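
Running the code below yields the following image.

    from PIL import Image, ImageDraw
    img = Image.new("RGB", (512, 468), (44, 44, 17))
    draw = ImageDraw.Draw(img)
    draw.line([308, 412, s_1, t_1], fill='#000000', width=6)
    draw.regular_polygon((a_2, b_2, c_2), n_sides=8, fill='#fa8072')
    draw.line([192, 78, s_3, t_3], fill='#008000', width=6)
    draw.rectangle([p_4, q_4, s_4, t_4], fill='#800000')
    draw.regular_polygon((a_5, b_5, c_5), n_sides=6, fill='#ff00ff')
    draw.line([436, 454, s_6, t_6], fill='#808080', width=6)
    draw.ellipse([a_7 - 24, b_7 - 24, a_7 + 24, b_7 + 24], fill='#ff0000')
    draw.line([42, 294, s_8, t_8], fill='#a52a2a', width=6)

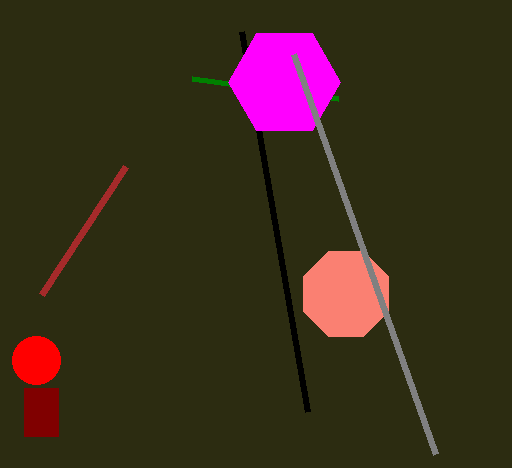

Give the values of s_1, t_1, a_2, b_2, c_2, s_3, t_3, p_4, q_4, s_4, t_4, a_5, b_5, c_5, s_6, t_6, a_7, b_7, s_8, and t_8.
s_1 = 242, t_1 = 32, a_2 = 346, b_2 = 294, c_2 = 46, s_3 = 338, t_3 = 98, p_4 = 24, q_4 = 388, s_4 = 58, t_4 = 436, a_5 = 284, b_5 = 82, c_5 = 56, s_6 = 294, t_6 = 54, a_7 = 36, b_7 = 360, s_8 = 126, t_8 = 166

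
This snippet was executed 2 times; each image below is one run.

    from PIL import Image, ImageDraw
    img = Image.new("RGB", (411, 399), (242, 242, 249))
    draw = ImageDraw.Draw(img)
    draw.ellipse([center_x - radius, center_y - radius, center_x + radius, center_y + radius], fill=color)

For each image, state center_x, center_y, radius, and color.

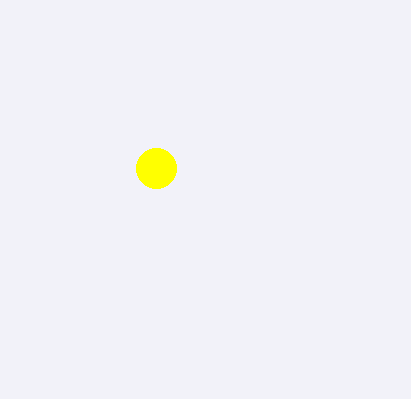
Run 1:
center_x = 156
center_y = 168
radius = 20
color = 'yellow'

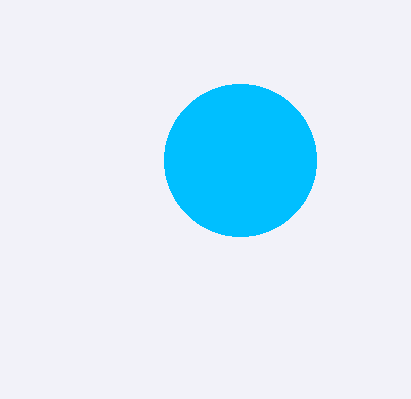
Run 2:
center_x = 240; center_y = 160; radius = 76; color = 'deepskyblue'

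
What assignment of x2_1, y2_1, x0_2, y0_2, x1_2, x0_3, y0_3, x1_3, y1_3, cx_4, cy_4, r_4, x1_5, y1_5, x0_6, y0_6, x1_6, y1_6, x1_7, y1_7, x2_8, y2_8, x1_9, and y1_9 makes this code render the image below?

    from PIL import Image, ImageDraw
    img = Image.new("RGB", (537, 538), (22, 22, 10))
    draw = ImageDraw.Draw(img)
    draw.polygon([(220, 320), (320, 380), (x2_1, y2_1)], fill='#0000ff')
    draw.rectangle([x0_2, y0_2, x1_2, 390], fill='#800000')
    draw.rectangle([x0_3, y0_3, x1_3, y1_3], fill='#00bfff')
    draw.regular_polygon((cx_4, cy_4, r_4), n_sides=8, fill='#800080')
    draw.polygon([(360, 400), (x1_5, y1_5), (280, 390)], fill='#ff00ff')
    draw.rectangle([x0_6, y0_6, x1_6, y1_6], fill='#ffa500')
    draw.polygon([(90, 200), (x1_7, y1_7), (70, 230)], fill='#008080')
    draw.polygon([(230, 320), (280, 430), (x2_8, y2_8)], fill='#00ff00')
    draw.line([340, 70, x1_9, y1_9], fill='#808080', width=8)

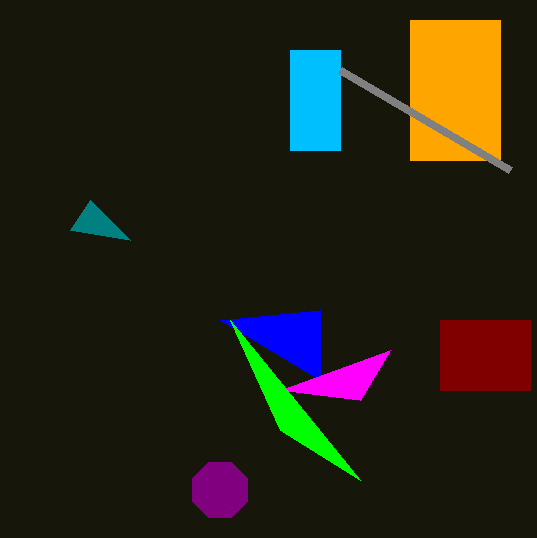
x2_1 = 320
y2_1 = 310
x0_2 = 440
y0_2 = 320
x1_2 = 530
x0_3 = 290
y0_3 = 50
x1_3 = 340
y1_3 = 150
cx_4 = 220
cy_4 = 490
r_4 = 30
x1_5 = 390
y1_5 = 350
x0_6 = 410
y0_6 = 20
x1_6 = 500
y1_6 = 160
x1_7 = 130
y1_7 = 240
x2_8 = 360
y2_8 = 480
x1_9 = 510
y1_9 = 170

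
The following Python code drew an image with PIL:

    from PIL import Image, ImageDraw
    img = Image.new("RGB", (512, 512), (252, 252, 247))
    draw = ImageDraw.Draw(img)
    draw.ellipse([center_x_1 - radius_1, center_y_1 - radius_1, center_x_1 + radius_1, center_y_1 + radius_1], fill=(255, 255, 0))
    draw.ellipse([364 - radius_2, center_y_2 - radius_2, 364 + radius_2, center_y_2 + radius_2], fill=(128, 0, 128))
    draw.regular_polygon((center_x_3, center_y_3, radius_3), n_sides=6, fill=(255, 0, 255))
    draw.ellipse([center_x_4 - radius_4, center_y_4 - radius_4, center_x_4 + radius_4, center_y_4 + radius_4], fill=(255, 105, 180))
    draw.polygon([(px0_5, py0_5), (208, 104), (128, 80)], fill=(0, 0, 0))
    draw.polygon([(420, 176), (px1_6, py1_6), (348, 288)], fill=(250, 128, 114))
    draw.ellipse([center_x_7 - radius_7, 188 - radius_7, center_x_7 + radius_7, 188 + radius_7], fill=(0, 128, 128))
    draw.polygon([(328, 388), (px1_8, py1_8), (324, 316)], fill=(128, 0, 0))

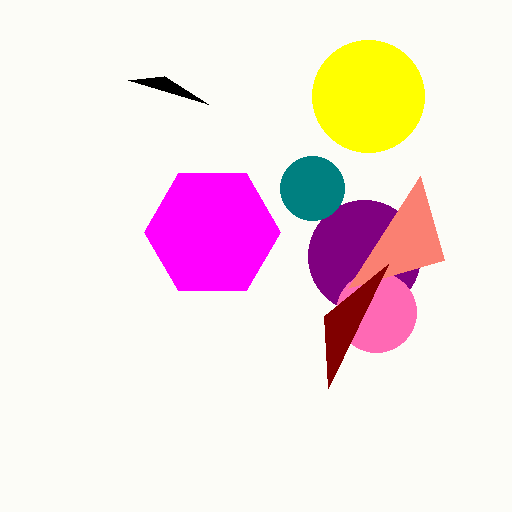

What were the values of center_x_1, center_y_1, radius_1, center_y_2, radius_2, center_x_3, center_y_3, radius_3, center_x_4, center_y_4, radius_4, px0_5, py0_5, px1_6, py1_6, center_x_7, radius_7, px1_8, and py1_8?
center_x_1 = 368, center_y_1 = 96, radius_1 = 56, center_y_2 = 256, radius_2 = 56, center_x_3 = 212, center_y_3 = 232, radius_3 = 68, center_x_4 = 376, center_y_4 = 312, radius_4 = 40, px0_5 = 164, py0_5 = 76, px1_6 = 444, py1_6 = 260, center_x_7 = 312, radius_7 = 32, px1_8 = 388, py1_8 = 264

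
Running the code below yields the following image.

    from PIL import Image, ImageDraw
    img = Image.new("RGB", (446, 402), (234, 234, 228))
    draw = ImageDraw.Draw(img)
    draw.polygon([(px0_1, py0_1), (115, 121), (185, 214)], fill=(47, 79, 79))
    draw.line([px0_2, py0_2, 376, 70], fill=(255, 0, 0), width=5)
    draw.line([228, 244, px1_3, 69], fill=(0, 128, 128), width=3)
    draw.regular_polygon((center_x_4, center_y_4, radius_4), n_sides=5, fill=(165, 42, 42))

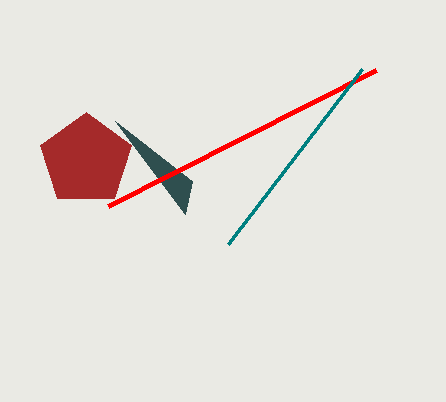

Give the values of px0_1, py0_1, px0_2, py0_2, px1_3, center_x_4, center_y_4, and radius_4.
px0_1 = 192
py0_1 = 181
px0_2 = 108
py0_2 = 206
px1_3 = 362
center_x_4 = 86
center_y_4 = 160
radius_4 = 48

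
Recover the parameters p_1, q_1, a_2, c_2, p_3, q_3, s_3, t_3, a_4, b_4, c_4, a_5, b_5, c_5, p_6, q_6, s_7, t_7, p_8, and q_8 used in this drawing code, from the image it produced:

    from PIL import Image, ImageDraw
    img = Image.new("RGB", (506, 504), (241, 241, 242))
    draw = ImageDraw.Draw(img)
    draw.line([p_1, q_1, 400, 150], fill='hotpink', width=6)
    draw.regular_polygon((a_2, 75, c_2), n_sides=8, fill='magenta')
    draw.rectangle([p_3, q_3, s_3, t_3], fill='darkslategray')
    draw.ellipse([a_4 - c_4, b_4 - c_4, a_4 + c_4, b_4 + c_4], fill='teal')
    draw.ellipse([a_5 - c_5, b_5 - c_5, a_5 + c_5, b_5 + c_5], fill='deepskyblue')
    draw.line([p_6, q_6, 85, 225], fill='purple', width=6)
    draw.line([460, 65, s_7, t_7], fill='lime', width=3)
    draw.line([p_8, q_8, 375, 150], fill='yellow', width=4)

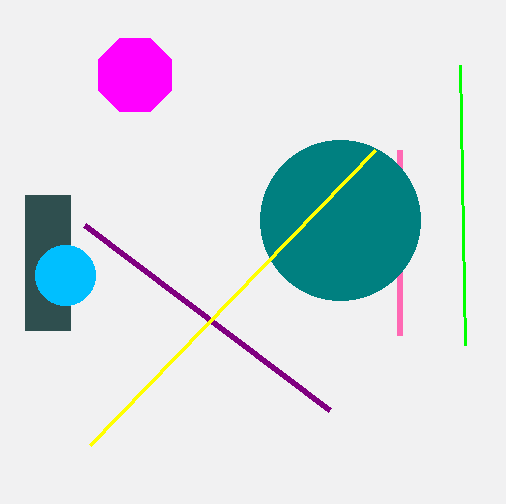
p_1 = 400
q_1 = 335
a_2 = 135
c_2 = 40
p_3 = 25
q_3 = 195
s_3 = 70
t_3 = 330
a_4 = 340
b_4 = 220
c_4 = 80
a_5 = 65
b_5 = 275
c_5 = 30
p_6 = 330
q_6 = 410
s_7 = 465
t_7 = 345
p_8 = 90
q_8 = 445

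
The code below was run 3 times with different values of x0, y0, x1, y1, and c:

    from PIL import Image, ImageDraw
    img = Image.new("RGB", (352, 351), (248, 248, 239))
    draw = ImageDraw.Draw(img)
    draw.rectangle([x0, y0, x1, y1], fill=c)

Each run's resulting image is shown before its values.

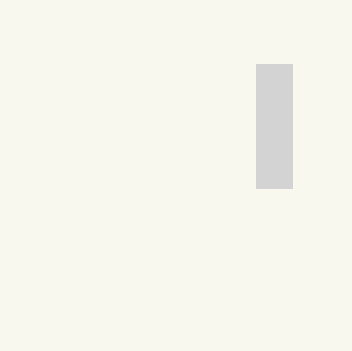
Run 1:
x0 = 256
y0 = 64
x1 = 292
y1 = 188
c = 'lightgray'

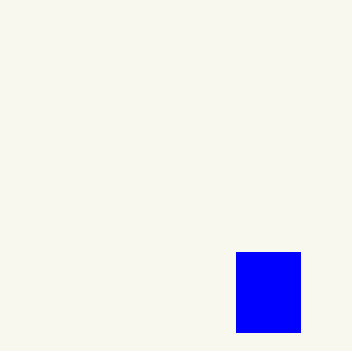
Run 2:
x0 = 236
y0 = 252
x1 = 300
y1 = 332
c = 'blue'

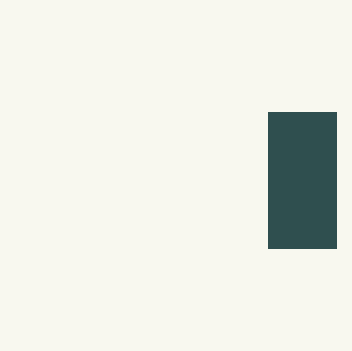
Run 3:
x0 = 268; y0 = 112; x1 = 336; y1 = 248; c = 'darkslategray'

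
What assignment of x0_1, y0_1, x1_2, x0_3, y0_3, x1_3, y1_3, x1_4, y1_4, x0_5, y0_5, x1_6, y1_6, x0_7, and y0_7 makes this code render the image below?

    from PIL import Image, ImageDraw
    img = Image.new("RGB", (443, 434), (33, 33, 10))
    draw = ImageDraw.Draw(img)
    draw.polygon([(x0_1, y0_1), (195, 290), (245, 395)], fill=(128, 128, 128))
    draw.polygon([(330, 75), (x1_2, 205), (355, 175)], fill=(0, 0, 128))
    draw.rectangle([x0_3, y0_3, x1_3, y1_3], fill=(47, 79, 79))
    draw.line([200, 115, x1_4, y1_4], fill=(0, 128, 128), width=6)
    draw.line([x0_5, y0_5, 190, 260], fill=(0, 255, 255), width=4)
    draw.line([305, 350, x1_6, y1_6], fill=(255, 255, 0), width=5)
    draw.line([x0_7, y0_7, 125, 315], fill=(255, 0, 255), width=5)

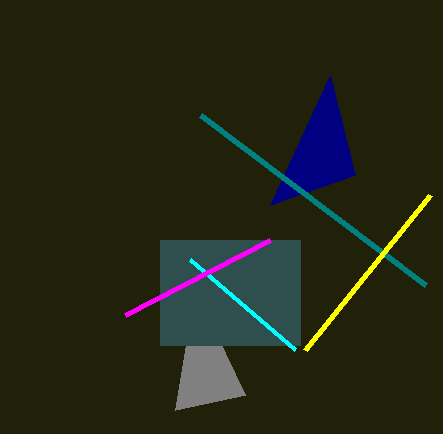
x0_1 = 175, y0_1 = 410, x1_2 = 270, x0_3 = 160, y0_3 = 240, x1_3 = 300, y1_3 = 345, x1_4 = 425, y1_4 = 285, x0_5 = 295, y0_5 = 350, x1_6 = 430, y1_6 = 195, x0_7 = 270, y0_7 = 240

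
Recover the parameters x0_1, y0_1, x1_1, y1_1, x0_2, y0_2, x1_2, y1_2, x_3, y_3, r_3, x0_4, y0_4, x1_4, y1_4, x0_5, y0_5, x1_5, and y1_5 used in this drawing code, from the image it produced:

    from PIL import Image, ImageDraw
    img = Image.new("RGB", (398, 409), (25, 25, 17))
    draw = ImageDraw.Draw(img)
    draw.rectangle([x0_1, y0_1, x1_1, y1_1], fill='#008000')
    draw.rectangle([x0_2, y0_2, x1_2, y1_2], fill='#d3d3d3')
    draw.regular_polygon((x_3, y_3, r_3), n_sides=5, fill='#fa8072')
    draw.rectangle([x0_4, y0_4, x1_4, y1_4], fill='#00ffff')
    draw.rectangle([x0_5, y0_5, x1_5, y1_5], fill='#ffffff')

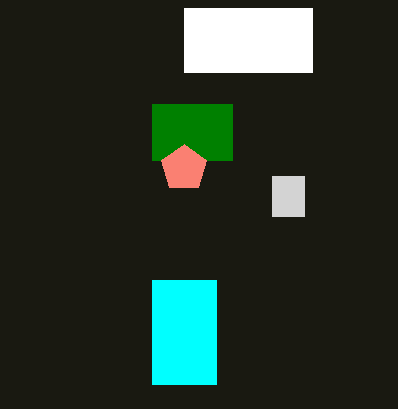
x0_1 = 152, y0_1 = 104, x1_1 = 232, y1_1 = 160, x0_2 = 272, y0_2 = 176, x1_2 = 304, y1_2 = 216, x_3 = 184, y_3 = 168, r_3 = 24, x0_4 = 152, y0_4 = 280, x1_4 = 216, y1_4 = 384, x0_5 = 184, y0_5 = 8, x1_5 = 312, y1_5 = 72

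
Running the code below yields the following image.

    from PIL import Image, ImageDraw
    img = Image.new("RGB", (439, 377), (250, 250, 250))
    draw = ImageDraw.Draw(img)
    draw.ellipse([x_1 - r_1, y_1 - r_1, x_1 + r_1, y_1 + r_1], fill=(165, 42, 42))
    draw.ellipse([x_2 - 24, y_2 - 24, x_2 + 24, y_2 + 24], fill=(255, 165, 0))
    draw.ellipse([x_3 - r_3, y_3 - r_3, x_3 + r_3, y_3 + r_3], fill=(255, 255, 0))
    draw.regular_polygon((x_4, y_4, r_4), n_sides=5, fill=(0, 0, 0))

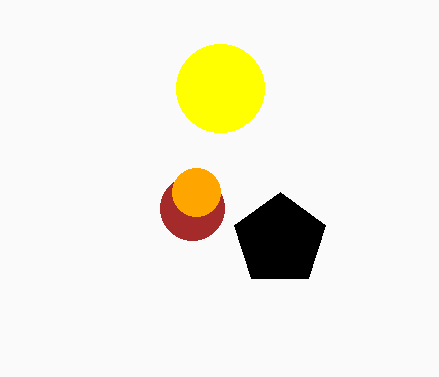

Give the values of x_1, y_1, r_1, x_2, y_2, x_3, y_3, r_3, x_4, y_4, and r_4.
x_1 = 192
y_1 = 208
r_1 = 32
x_2 = 196
y_2 = 192
x_3 = 220
y_3 = 88
r_3 = 44
x_4 = 280
y_4 = 240
r_4 = 48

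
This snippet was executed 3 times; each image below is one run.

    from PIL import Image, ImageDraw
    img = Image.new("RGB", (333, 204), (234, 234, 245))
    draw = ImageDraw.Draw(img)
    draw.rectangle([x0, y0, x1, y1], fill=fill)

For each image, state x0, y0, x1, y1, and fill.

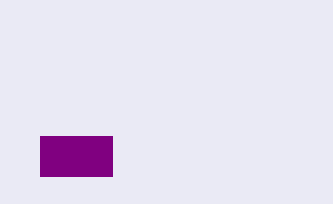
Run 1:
x0 = 40; y0 = 136; x1 = 112; y1 = 176; fill = 'purple'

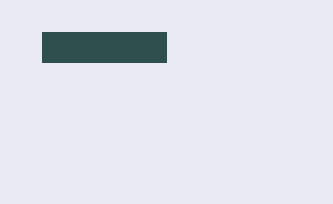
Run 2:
x0 = 42, y0 = 32, x1 = 166, y1 = 62, fill = 'darkslategray'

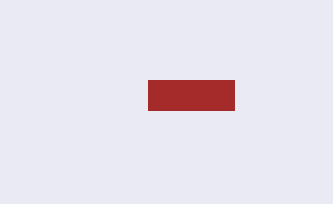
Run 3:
x0 = 148; y0 = 80; x1 = 234; y1 = 110; fill = 'brown'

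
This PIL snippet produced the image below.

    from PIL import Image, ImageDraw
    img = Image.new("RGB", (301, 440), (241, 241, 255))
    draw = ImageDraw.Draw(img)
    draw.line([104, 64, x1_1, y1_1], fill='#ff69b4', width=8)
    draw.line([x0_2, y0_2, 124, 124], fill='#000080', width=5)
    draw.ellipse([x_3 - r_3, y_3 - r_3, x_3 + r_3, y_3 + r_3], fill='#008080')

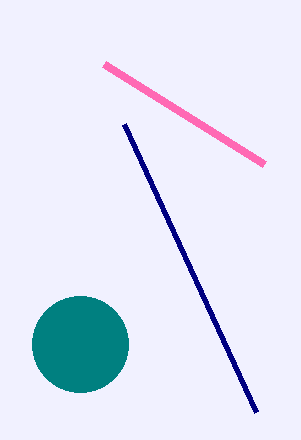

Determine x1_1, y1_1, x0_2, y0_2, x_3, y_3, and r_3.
x1_1 = 264
y1_1 = 164
x0_2 = 256
y0_2 = 412
x_3 = 80
y_3 = 344
r_3 = 48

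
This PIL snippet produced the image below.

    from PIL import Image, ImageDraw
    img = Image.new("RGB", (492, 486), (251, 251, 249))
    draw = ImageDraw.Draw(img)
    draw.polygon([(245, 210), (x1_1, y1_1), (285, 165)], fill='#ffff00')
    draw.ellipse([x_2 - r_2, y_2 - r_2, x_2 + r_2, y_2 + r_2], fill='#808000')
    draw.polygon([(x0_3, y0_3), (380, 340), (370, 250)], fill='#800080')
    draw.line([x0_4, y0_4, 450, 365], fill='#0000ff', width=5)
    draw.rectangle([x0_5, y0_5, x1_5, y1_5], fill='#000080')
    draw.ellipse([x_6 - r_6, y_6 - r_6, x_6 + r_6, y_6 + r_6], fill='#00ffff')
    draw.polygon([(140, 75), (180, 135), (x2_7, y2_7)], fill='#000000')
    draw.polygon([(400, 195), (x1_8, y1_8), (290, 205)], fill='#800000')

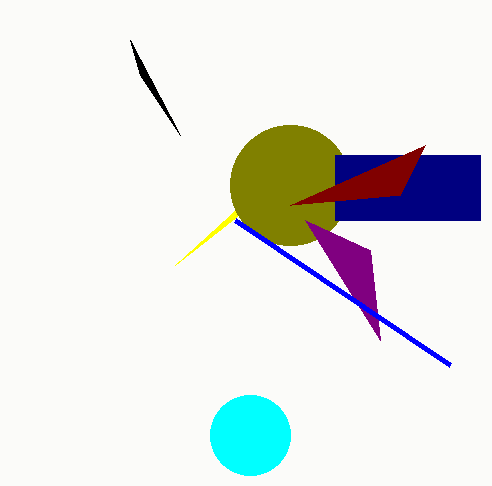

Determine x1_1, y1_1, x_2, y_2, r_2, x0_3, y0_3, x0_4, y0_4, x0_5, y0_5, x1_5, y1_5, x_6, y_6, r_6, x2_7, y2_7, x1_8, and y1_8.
x1_1 = 175; y1_1 = 265; x_2 = 290; y_2 = 185; r_2 = 60; x0_3 = 305; y0_3 = 220; x0_4 = 235; y0_4 = 220; x0_5 = 335; y0_5 = 155; x1_5 = 480; y1_5 = 220; x_6 = 250; y_6 = 435; r_6 = 40; x2_7 = 130; y2_7 = 40; x1_8 = 425; y1_8 = 145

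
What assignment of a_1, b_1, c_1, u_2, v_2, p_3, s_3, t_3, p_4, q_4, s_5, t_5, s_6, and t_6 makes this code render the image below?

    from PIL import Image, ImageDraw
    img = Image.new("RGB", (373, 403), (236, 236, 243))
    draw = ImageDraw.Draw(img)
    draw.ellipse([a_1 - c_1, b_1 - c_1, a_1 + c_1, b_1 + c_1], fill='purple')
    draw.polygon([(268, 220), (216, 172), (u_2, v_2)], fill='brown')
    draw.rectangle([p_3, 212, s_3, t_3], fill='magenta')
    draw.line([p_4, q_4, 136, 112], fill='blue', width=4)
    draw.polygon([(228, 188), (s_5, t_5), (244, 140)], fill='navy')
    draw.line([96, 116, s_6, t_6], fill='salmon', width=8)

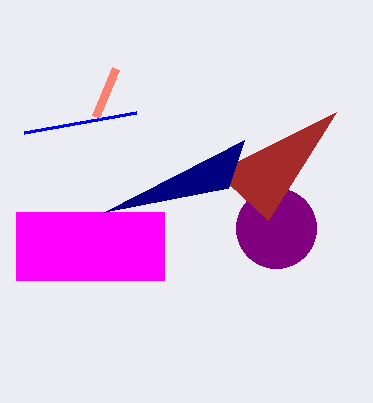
a_1 = 276; b_1 = 228; c_1 = 40; u_2 = 336; v_2 = 112; p_3 = 16; s_3 = 164; t_3 = 280; p_4 = 24; q_4 = 132; s_5 = 104; t_5 = 212; s_6 = 116; t_6 = 68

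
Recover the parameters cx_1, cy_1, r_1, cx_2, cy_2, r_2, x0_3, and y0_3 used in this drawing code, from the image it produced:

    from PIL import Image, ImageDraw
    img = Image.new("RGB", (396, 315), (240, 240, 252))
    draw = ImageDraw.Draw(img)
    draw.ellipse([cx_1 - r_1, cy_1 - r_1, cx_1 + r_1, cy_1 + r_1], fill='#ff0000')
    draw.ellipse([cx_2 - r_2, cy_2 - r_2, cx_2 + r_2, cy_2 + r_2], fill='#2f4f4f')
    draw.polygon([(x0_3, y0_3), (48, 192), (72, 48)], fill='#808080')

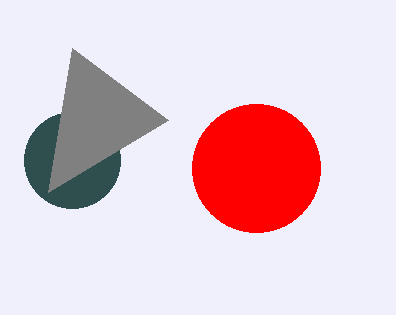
cx_1 = 256
cy_1 = 168
r_1 = 64
cx_2 = 72
cy_2 = 160
r_2 = 48
x0_3 = 168
y0_3 = 120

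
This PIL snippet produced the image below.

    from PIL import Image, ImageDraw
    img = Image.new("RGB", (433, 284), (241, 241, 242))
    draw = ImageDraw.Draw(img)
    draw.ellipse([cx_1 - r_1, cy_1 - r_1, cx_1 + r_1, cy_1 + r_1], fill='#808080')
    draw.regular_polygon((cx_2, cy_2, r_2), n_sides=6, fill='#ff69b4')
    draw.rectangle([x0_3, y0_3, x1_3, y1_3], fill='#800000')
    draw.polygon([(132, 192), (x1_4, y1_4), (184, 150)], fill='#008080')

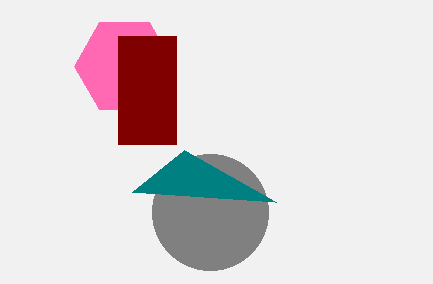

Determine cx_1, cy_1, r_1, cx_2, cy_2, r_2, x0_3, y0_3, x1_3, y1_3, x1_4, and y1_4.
cx_1 = 210; cy_1 = 212; r_1 = 58; cx_2 = 124; cy_2 = 66; r_2 = 50; x0_3 = 118; y0_3 = 36; x1_3 = 176; y1_3 = 144; x1_4 = 276; y1_4 = 202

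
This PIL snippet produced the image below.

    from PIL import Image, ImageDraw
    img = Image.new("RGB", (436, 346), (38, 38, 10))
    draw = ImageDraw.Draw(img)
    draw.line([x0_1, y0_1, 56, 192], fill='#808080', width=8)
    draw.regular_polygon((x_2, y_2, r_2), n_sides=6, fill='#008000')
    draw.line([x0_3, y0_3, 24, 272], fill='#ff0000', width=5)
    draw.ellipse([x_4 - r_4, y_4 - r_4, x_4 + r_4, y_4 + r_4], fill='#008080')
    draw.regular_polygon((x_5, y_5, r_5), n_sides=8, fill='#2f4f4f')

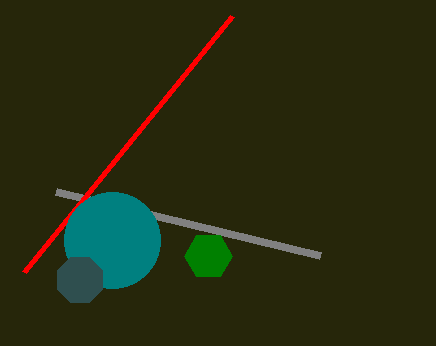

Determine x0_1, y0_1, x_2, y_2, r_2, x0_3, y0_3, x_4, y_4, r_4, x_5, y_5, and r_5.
x0_1 = 320
y0_1 = 256
x_2 = 208
y_2 = 256
r_2 = 24
x0_3 = 232
y0_3 = 16
x_4 = 112
y_4 = 240
r_4 = 48
x_5 = 80
y_5 = 280
r_5 = 24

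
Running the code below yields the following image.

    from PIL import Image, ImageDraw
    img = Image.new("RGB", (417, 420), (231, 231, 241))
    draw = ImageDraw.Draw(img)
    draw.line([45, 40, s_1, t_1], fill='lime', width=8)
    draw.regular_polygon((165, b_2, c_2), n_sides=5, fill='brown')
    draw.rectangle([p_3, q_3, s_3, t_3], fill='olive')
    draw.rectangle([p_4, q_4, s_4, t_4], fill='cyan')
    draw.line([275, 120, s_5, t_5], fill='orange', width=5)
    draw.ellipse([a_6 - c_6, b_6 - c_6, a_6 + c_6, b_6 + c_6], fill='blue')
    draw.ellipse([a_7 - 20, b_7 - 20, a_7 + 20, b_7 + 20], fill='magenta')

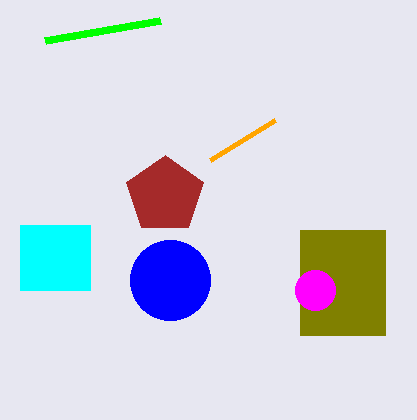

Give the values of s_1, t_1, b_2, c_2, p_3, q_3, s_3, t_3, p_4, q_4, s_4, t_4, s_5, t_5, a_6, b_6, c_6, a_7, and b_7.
s_1 = 160, t_1 = 20, b_2 = 195, c_2 = 40, p_3 = 300, q_3 = 230, s_3 = 385, t_3 = 335, p_4 = 20, q_4 = 225, s_4 = 90, t_4 = 290, s_5 = 210, t_5 = 160, a_6 = 170, b_6 = 280, c_6 = 40, a_7 = 315, b_7 = 290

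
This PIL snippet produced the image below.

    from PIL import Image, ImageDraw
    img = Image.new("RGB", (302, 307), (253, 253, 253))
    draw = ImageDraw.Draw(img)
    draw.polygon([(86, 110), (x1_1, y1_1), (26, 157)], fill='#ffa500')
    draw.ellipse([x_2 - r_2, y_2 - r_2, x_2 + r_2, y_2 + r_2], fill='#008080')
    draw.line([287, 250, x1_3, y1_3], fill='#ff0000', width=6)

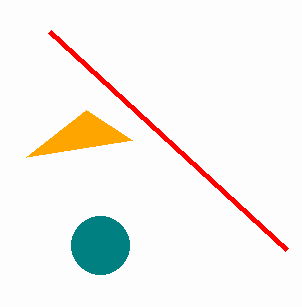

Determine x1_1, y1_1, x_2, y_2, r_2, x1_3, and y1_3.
x1_1 = 132
y1_1 = 140
x_2 = 100
y_2 = 245
r_2 = 29
x1_3 = 50
y1_3 = 32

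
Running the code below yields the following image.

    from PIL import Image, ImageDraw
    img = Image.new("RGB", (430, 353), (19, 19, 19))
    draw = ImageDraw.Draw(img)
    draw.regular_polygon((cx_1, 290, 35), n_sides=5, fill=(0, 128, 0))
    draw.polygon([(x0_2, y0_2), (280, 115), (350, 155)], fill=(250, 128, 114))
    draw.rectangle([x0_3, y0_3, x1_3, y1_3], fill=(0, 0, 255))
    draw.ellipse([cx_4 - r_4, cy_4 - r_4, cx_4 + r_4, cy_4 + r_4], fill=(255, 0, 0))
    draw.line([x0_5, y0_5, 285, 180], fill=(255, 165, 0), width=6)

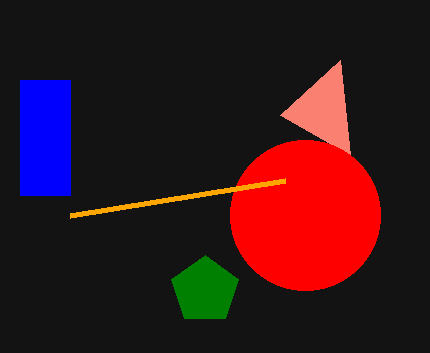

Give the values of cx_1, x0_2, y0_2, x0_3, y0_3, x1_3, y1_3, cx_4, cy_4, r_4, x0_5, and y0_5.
cx_1 = 205
x0_2 = 340
y0_2 = 60
x0_3 = 20
y0_3 = 80
x1_3 = 70
y1_3 = 195
cx_4 = 305
cy_4 = 215
r_4 = 75
x0_5 = 70
y0_5 = 215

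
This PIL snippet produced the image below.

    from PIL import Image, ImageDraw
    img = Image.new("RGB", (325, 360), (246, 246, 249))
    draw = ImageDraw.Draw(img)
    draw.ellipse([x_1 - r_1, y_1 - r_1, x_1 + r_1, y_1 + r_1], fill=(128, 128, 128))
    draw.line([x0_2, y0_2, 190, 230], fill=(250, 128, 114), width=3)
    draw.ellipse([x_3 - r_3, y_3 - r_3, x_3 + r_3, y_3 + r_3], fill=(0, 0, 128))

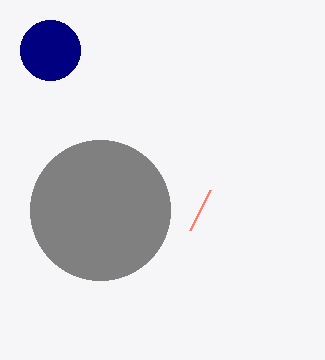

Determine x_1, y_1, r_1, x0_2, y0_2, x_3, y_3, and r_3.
x_1 = 100
y_1 = 210
r_1 = 70
x0_2 = 210
y0_2 = 190
x_3 = 50
y_3 = 50
r_3 = 30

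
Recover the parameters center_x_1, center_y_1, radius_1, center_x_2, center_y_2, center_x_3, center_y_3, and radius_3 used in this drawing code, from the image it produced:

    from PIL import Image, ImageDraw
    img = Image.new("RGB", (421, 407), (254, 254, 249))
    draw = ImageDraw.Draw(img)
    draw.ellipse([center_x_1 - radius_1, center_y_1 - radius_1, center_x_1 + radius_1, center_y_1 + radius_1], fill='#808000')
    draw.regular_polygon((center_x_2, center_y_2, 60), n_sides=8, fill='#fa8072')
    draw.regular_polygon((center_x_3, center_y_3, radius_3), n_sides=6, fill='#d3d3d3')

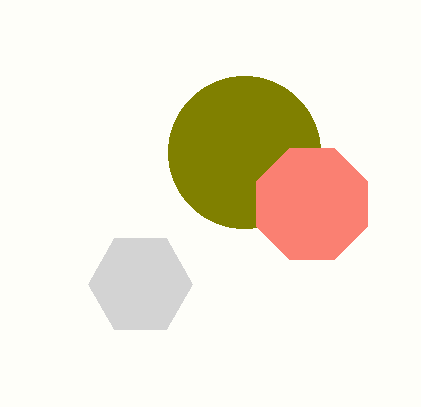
center_x_1 = 244, center_y_1 = 152, radius_1 = 76, center_x_2 = 312, center_y_2 = 204, center_x_3 = 140, center_y_3 = 284, radius_3 = 52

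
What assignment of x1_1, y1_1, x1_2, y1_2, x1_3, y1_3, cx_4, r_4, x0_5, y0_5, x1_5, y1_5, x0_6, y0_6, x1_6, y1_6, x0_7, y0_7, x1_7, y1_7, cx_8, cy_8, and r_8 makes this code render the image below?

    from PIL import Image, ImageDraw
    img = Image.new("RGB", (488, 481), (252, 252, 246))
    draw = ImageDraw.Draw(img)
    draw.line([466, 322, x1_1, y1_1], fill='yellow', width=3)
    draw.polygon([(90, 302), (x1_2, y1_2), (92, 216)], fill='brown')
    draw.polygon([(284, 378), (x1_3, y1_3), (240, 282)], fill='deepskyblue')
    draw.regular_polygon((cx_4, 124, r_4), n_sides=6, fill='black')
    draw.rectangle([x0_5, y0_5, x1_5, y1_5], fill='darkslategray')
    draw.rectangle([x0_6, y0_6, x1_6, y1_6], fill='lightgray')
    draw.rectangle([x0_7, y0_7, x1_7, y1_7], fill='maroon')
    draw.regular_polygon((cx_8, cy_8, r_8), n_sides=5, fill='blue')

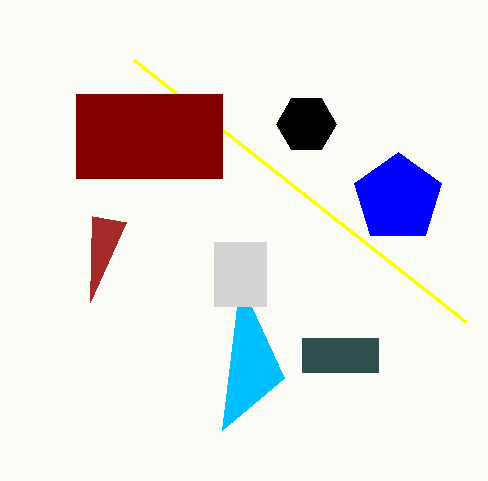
x1_1 = 134
y1_1 = 60
x1_2 = 126
y1_2 = 222
x1_3 = 222
y1_3 = 430
cx_4 = 306
r_4 = 30
x0_5 = 302
y0_5 = 338
x1_5 = 378
y1_5 = 372
x0_6 = 214
y0_6 = 242
x1_6 = 266
y1_6 = 306
x0_7 = 76
y0_7 = 94
x1_7 = 222
y1_7 = 178
cx_8 = 398
cy_8 = 198
r_8 = 46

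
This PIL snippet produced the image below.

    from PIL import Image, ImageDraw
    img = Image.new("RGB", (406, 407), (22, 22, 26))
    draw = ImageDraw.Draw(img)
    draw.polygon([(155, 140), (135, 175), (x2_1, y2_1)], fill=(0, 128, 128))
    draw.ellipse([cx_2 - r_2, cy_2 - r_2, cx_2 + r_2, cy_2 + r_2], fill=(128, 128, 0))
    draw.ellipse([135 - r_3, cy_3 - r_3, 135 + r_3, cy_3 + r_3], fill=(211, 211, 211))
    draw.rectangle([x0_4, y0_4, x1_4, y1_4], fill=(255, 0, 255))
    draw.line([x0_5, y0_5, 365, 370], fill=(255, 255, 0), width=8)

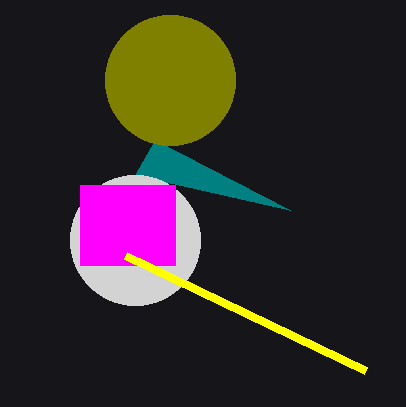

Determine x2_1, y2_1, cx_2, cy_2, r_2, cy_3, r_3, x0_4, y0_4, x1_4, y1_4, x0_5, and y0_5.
x2_1 = 290
y2_1 = 210
cx_2 = 170
cy_2 = 80
r_2 = 65
cy_3 = 240
r_3 = 65
x0_4 = 80
y0_4 = 185
x1_4 = 175
y1_4 = 265
x0_5 = 125
y0_5 = 255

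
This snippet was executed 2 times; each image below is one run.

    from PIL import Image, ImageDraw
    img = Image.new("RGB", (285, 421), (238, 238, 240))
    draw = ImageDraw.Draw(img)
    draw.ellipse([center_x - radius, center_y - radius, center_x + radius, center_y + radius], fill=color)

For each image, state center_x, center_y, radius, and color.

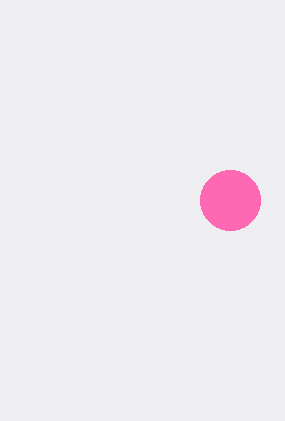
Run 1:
center_x = 230; center_y = 200; radius = 30; color = 'hotpink'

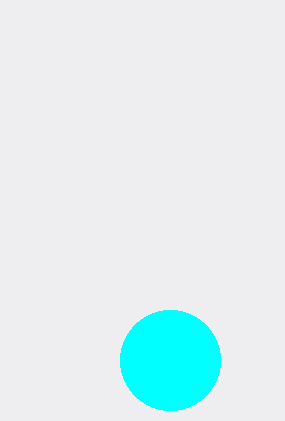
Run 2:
center_x = 170; center_y = 360; radius = 50; color = 'cyan'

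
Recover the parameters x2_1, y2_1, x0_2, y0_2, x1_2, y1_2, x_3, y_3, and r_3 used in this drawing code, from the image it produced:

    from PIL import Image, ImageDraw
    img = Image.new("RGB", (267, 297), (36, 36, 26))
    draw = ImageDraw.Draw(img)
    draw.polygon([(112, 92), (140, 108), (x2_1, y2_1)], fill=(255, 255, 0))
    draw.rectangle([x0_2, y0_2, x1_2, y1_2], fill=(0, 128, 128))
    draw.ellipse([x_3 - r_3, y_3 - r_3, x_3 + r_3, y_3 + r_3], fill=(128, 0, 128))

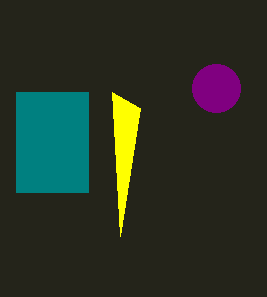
x2_1 = 120
y2_1 = 236
x0_2 = 16
y0_2 = 92
x1_2 = 88
y1_2 = 192
x_3 = 216
y_3 = 88
r_3 = 24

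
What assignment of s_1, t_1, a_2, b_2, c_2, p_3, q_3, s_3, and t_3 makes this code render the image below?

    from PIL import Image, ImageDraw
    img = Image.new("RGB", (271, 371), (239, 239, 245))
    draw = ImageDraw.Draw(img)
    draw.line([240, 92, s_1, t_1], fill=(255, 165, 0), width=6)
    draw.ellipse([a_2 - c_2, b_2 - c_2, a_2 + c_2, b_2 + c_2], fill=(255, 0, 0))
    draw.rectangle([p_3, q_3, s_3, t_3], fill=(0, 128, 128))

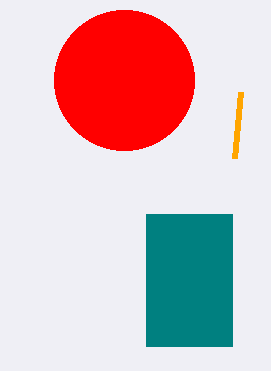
s_1 = 234, t_1 = 158, a_2 = 124, b_2 = 80, c_2 = 70, p_3 = 146, q_3 = 214, s_3 = 232, t_3 = 346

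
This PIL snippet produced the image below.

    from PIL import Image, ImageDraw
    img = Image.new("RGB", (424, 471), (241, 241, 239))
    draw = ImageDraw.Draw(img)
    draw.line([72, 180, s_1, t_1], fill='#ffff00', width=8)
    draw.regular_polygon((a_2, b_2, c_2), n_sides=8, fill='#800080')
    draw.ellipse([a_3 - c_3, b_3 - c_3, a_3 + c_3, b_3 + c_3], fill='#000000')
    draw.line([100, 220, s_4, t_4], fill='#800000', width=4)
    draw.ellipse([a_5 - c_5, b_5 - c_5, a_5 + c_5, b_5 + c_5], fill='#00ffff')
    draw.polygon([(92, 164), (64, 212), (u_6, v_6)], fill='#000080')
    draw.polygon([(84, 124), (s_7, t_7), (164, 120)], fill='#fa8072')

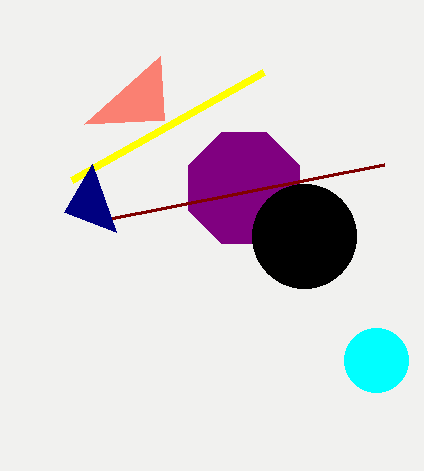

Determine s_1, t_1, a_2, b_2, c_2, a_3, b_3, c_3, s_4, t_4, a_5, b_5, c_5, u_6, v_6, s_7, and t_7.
s_1 = 264
t_1 = 72
a_2 = 244
b_2 = 188
c_2 = 60
a_3 = 304
b_3 = 236
c_3 = 52
s_4 = 384
t_4 = 164
a_5 = 376
b_5 = 360
c_5 = 32
u_6 = 116
v_6 = 232
s_7 = 160
t_7 = 56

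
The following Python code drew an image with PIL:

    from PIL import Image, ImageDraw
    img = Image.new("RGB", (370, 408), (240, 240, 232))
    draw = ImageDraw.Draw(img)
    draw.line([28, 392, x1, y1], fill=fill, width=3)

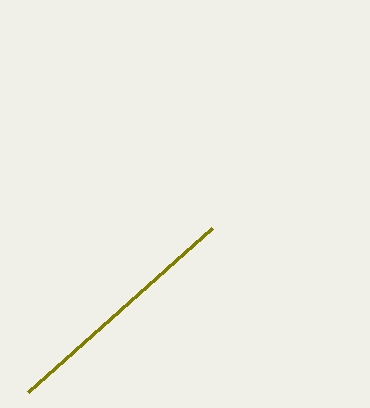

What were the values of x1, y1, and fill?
x1 = 212, y1 = 228, fill = 'olive'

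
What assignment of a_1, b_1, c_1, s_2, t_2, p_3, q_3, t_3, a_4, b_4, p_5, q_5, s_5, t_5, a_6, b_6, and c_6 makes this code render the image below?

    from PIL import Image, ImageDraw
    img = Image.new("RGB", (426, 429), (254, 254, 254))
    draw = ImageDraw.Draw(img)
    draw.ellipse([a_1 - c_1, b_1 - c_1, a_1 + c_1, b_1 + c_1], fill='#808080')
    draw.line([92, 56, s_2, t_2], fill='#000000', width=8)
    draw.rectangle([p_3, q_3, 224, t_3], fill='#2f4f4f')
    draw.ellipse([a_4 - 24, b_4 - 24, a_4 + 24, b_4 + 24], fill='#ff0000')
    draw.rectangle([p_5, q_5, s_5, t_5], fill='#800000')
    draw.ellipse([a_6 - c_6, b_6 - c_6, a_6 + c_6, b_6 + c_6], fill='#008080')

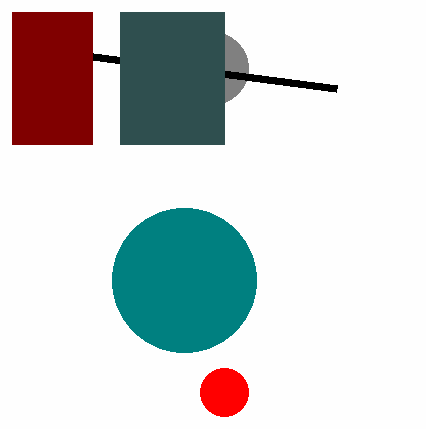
a_1 = 212, b_1 = 68, c_1 = 36, s_2 = 336, t_2 = 88, p_3 = 120, q_3 = 12, t_3 = 144, a_4 = 224, b_4 = 392, p_5 = 12, q_5 = 12, s_5 = 92, t_5 = 144, a_6 = 184, b_6 = 280, c_6 = 72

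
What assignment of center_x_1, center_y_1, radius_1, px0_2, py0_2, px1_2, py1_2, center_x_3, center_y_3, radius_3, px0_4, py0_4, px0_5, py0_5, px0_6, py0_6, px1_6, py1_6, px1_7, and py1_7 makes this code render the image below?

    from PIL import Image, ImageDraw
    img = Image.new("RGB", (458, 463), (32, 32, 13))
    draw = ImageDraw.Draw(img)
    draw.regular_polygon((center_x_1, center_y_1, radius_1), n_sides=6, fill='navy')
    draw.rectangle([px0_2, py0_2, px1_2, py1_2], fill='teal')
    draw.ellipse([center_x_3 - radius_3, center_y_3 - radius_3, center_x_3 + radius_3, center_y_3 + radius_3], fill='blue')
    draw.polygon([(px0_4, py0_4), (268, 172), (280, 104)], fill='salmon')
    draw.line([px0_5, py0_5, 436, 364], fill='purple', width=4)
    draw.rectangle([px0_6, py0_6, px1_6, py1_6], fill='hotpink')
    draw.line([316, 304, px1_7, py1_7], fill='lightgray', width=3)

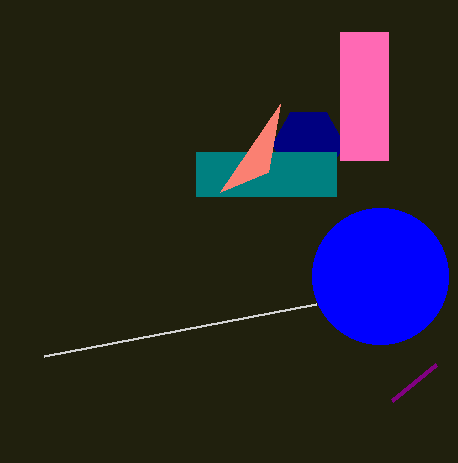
center_x_1 = 308
center_y_1 = 144
radius_1 = 36
px0_2 = 196
py0_2 = 152
px1_2 = 336
py1_2 = 196
center_x_3 = 380
center_y_3 = 276
radius_3 = 68
px0_4 = 220
py0_4 = 192
px0_5 = 392
py0_5 = 400
px0_6 = 340
py0_6 = 32
px1_6 = 388
py1_6 = 160
px1_7 = 44
py1_7 = 356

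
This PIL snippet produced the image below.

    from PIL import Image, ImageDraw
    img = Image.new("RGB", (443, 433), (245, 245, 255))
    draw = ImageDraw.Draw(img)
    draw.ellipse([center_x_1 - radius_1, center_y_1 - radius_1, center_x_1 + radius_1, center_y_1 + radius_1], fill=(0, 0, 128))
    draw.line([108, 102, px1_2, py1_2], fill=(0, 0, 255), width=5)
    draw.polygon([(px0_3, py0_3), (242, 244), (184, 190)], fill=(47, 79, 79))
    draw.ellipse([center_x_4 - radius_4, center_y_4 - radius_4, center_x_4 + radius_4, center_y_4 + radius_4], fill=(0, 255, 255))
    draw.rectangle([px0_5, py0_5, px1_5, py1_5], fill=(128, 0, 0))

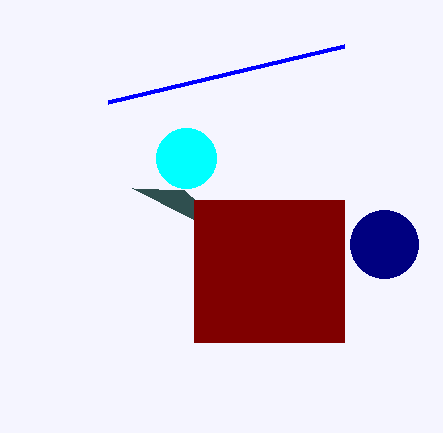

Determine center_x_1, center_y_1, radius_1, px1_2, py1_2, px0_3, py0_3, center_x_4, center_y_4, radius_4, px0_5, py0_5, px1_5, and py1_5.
center_x_1 = 384; center_y_1 = 244; radius_1 = 34; px1_2 = 344; py1_2 = 46; px0_3 = 132; py0_3 = 188; center_x_4 = 186; center_y_4 = 158; radius_4 = 30; px0_5 = 194; py0_5 = 200; px1_5 = 344; py1_5 = 342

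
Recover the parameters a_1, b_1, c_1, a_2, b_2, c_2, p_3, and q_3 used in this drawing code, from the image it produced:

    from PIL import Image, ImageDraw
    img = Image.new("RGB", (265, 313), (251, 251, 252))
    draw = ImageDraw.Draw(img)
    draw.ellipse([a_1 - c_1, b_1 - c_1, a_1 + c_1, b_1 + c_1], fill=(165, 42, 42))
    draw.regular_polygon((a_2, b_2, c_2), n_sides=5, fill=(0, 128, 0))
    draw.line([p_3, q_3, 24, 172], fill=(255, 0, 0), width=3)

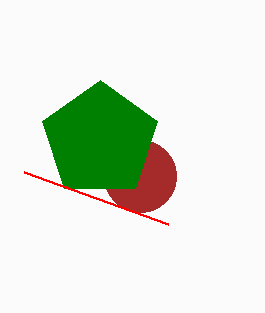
a_1 = 140; b_1 = 176; c_1 = 36; a_2 = 100; b_2 = 140; c_2 = 60; p_3 = 168; q_3 = 224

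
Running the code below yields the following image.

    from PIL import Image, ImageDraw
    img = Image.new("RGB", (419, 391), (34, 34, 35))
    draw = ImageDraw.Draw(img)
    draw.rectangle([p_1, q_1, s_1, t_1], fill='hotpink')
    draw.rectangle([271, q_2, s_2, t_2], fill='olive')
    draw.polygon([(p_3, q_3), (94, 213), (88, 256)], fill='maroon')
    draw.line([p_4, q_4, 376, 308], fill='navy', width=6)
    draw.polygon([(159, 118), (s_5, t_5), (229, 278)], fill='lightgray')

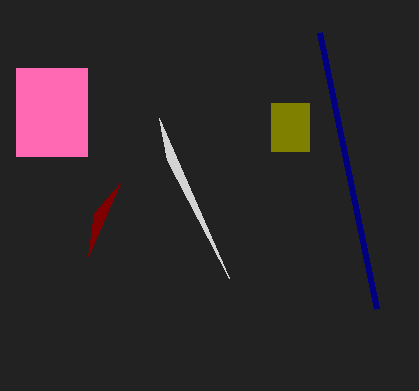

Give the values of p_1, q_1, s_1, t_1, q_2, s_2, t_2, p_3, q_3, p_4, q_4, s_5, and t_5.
p_1 = 16; q_1 = 68; s_1 = 87; t_1 = 156; q_2 = 103; s_2 = 309; t_2 = 151; p_3 = 120; q_3 = 183; p_4 = 319; q_4 = 32; s_5 = 167; t_5 = 160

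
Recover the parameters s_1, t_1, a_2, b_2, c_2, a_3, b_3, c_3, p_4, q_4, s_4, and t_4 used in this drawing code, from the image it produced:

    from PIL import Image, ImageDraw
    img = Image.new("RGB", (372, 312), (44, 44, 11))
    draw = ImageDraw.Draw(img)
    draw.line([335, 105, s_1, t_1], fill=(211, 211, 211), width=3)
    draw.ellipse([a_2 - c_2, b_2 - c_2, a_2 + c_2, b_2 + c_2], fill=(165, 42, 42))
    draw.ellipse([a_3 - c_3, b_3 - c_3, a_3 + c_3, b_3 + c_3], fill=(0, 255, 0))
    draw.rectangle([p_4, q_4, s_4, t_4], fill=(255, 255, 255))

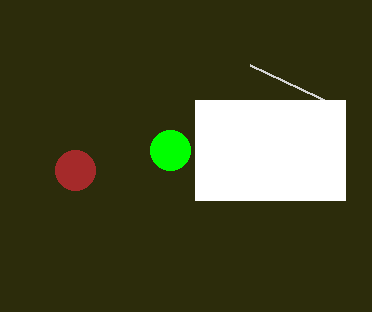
s_1 = 250
t_1 = 65
a_2 = 75
b_2 = 170
c_2 = 20
a_3 = 170
b_3 = 150
c_3 = 20
p_4 = 195
q_4 = 100
s_4 = 345
t_4 = 200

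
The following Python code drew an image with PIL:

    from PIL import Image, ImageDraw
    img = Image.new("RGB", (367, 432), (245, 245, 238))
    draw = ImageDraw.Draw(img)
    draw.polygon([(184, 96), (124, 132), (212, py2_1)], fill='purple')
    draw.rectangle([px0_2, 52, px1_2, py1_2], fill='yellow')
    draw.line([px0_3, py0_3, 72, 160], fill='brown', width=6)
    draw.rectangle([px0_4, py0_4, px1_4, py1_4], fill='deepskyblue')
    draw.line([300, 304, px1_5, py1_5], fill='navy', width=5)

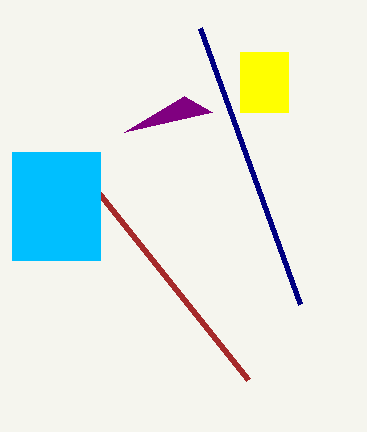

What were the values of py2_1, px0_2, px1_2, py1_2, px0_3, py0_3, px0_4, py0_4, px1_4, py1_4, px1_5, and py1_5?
py2_1 = 112, px0_2 = 240, px1_2 = 288, py1_2 = 112, px0_3 = 248, py0_3 = 380, px0_4 = 12, py0_4 = 152, px1_4 = 100, py1_4 = 260, px1_5 = 200, py1_5 = 28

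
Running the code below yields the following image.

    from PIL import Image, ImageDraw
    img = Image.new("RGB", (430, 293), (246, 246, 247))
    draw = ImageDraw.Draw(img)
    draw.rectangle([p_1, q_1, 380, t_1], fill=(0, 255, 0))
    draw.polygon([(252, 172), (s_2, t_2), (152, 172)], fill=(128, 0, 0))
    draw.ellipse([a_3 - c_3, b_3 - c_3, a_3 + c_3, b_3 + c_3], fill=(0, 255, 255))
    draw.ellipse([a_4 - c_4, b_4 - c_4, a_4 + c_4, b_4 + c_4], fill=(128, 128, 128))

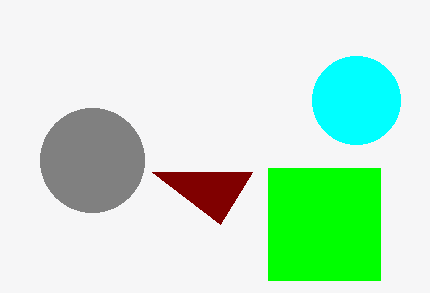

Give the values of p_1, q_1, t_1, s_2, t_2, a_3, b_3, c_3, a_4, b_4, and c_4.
p_1 = 268; q_1 = 168; t_1 = 280; s_2 = 220; t_2 = 224; a_3 = 356; b_3 = 100; c_3 = 44; a_4 = 92; b_4 = 160; c_4 = 52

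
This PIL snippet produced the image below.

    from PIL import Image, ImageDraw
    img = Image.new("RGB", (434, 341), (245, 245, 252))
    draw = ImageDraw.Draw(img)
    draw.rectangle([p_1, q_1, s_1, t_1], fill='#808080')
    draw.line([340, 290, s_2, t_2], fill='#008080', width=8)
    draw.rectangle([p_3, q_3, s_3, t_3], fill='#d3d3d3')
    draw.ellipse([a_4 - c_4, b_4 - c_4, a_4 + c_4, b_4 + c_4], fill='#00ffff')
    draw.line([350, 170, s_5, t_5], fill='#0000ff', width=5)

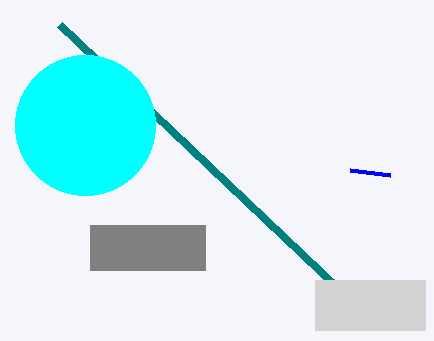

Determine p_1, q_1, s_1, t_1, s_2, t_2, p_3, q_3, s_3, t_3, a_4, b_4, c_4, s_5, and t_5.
p_1 = 90
q_1 = 225
s_1 = 205
t_1 = 270
s_2 = 60
t_2 = 25
p_3 = 315
q_3 = 280
s_3 = 425
t_3 = 330
a_4 = 85
b_4 = 125
c_4 = 70
s_5 = 390
t_5 = 175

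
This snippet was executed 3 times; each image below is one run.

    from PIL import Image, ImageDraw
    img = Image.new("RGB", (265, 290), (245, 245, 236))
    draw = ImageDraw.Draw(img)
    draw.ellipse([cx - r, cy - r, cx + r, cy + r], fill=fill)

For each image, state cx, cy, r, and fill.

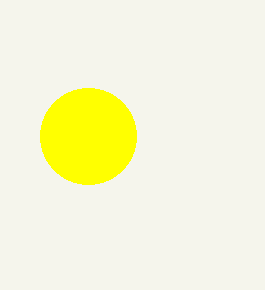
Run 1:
cx = 88
cy = 136
r = 48
fill = 'yellow'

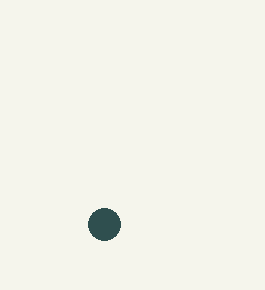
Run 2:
cx = 104; cy = 224; r = 16; fill = 'darkslategray'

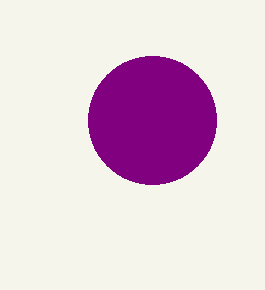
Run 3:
cx = 152
cy = 120
r = 64
fill = 'purple'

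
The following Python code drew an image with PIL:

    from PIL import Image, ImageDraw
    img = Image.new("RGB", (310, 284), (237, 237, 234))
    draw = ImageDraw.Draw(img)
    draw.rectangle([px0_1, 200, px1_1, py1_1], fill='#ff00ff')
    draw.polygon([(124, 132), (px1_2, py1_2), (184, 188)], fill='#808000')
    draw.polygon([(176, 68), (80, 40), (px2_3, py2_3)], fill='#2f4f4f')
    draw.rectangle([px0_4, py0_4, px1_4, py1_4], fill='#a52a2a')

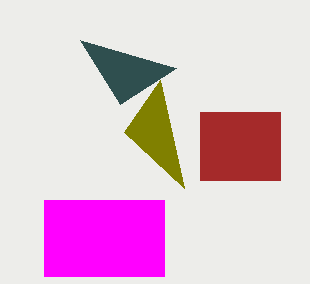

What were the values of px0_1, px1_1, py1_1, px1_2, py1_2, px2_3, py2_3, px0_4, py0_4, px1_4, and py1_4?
px0_1 = 44; px1_1 = 164; py1_1 = 276; px1_2 = 160; py1_2 = 80; px2_3 = 120; py2_3 = 104; px0_4 = 200; py0_4 = 112; px1_4 = 280; py1_4 = 180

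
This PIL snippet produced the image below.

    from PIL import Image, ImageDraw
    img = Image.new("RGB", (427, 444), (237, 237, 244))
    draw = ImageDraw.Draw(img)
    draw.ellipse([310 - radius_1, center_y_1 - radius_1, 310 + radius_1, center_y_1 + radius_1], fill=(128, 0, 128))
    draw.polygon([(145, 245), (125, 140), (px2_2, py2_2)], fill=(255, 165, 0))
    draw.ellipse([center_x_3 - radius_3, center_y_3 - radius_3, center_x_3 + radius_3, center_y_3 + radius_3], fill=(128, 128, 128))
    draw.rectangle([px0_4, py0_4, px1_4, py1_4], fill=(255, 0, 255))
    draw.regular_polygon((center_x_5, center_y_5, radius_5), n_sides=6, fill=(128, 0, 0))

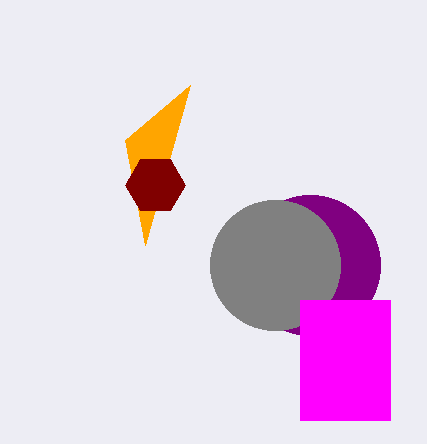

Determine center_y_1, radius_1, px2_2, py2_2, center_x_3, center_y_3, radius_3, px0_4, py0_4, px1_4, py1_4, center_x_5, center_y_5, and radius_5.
center_y_1 = 265, radius_1 = 70, px2_2 = 190, py2_2 = 85, center_x_3 = 275, center_y_3 = 265, radius_3 = 65, px0_4 = 300, py0_4 = 300, px1_4 = 390, py1_4 = 420, center_x_5 = 155, center_y_5 = 185, radius_5 = 30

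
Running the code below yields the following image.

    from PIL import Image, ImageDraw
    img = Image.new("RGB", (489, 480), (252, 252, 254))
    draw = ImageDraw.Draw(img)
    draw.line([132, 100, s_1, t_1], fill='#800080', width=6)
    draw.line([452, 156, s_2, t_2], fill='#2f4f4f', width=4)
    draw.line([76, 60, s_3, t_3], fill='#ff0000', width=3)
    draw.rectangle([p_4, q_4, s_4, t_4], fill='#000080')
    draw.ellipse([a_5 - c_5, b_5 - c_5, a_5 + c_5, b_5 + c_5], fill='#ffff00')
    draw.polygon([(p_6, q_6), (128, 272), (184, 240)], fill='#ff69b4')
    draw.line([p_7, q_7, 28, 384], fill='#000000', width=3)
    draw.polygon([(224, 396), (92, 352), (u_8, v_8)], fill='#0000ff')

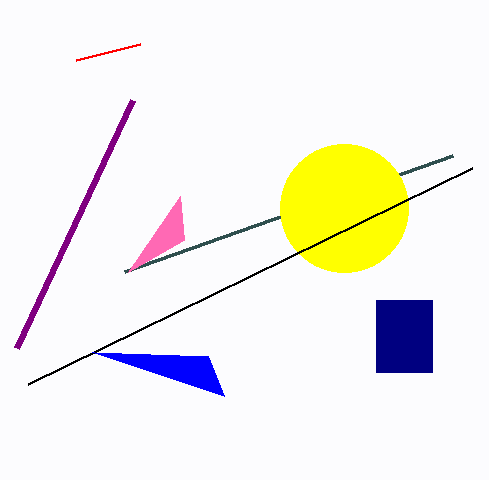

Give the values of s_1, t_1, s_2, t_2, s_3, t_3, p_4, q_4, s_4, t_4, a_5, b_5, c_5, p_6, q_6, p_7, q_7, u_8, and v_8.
s_1 = 16
t_1 = 348
s_2 = 124
t_2 = 272
s_3 = 140
t_3 = 44
p_4 = 376
q_4 = 300
s_4 = 432
t_4 = 372
a_5 = 344
b_5 = 208
c_5 = 64
p_6 = 180
q_6 = 196
p_7 = 472
q_7 = 168
u_8 = 208
v_8 = 356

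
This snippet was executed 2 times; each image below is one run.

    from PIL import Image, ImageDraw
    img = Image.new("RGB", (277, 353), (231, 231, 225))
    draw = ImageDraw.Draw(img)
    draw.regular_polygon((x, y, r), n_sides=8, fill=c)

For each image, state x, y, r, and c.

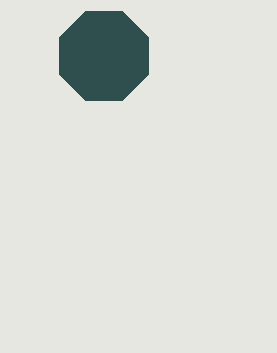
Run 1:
x = 104, y = 56, r = 48, c = 'darkslategray'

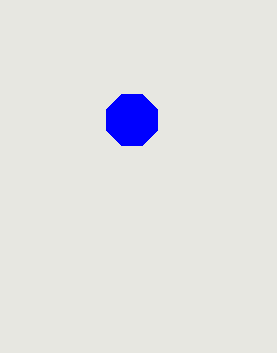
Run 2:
x = 132
y = 120
r = 28
c = 'blue'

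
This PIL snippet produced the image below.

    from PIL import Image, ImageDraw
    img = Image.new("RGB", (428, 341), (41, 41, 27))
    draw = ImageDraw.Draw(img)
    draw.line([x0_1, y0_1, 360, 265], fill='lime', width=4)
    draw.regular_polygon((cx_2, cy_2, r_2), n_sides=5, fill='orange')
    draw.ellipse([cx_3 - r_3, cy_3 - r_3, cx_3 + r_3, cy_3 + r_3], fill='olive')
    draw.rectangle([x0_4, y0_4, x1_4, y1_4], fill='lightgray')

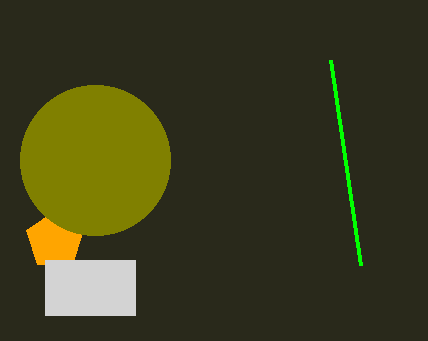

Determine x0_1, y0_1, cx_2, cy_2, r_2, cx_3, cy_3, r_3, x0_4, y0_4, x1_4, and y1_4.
x0_1 = 330; y0_1 = 60; cx_2 = 55; cy_2 = 240; r_2 = 30; cx_3 = 95; cy_3 = 160; r_3 = 75; x0_4 = 45; y0_4 = 260; x1_4 = 135; y1_4 = 315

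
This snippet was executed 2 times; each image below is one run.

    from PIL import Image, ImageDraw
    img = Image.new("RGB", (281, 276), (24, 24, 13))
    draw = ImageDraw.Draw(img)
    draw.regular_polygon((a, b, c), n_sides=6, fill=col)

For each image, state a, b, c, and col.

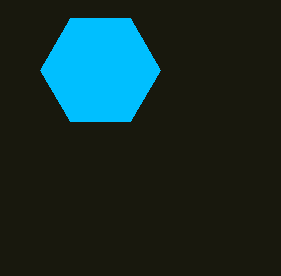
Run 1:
a = 100; b = 70; c = 60; col = 'deepskyblue'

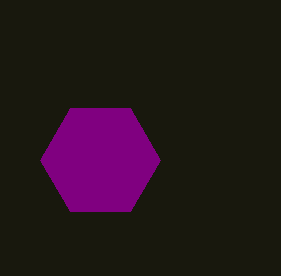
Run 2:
a = 100
b = 160
c = 60
col = 'purple'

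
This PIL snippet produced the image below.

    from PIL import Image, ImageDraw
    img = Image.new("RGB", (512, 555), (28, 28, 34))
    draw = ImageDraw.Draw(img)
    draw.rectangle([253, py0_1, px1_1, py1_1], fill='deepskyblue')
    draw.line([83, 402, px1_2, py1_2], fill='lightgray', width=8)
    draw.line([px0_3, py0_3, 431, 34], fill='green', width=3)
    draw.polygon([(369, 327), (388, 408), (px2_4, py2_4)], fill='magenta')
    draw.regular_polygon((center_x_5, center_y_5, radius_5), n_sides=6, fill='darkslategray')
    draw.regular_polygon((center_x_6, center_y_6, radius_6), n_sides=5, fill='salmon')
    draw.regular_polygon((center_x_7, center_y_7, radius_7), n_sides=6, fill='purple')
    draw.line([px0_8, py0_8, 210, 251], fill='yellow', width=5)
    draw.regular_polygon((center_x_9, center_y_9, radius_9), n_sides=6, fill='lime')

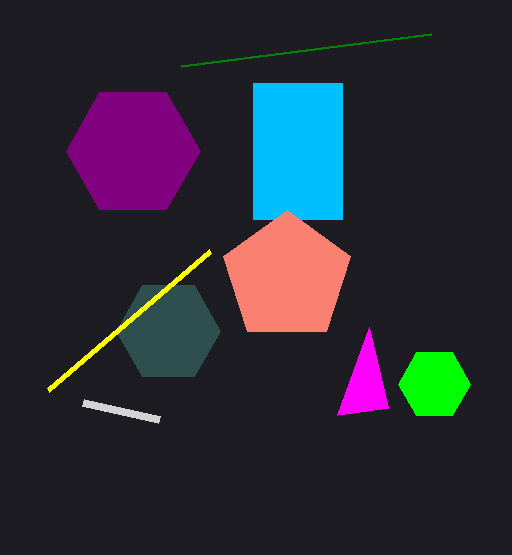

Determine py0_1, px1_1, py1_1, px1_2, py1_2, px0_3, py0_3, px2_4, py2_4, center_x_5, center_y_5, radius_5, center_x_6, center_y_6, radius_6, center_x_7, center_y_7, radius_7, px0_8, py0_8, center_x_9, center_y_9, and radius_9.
py0_1 = 83, px1_1 = 342, py1_1 = 219, px1_2 = 159, py1_2 = 419, px0_3 = 181, py0_3 = 66, px2_4 = 337, py2_4 = 415, center_x_5 = 168, center_y_5 = 331, radius_5 = 52, center_x_6 = 287, center_y_6 = 277, radius_6 = 67, center_x_7 = 133, center_y_7 = 151, radius_7 = 67, px0_8 = 48, py0_8 = 390, center_x_9 = 434, center_y_9 = 384, radius_9 = 36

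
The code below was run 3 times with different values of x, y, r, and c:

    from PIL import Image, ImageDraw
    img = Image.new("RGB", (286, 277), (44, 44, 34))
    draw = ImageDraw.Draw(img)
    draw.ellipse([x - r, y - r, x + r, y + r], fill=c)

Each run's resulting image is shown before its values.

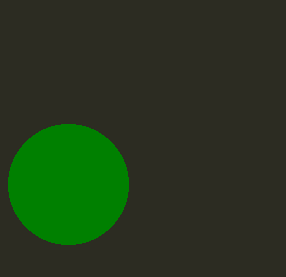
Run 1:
x = 68; y = 184; r = 60; c = 'green'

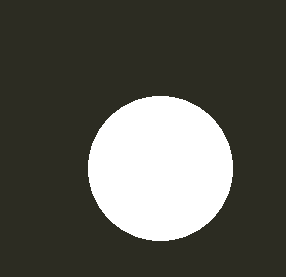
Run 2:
x = 160, y = 168, r = 72, c = 'white'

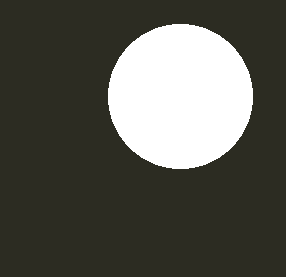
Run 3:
x = 180
y = 96
r = 72
c = 'white'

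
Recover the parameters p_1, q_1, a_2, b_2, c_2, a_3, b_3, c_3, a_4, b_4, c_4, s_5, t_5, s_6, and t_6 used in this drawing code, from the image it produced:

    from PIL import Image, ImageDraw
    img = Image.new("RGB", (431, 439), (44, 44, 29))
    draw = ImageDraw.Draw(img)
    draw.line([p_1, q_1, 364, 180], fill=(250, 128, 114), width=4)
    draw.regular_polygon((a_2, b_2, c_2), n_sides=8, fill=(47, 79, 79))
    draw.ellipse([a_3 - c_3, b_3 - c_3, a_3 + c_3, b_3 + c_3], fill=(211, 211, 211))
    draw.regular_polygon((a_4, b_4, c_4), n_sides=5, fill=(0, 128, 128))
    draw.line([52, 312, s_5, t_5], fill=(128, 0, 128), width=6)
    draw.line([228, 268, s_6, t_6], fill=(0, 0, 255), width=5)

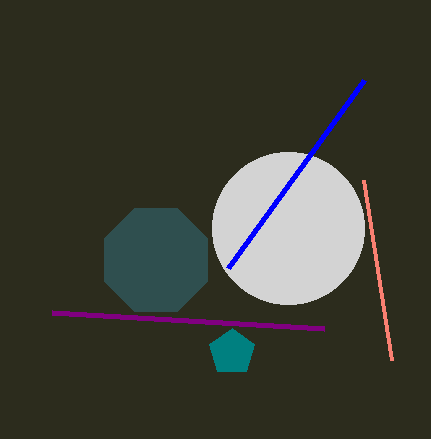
p_1 = 392; q_1 = 360; a_2 = 156; b_2 = 260; c_2 = 56; a_3 = 288; b_3 = 228; c_3 = 76; a_4 = 232; b_4 = 352; c_4 = 24; s_5 = 324; t_5 = 328; s_6 = 364; t_6 = 80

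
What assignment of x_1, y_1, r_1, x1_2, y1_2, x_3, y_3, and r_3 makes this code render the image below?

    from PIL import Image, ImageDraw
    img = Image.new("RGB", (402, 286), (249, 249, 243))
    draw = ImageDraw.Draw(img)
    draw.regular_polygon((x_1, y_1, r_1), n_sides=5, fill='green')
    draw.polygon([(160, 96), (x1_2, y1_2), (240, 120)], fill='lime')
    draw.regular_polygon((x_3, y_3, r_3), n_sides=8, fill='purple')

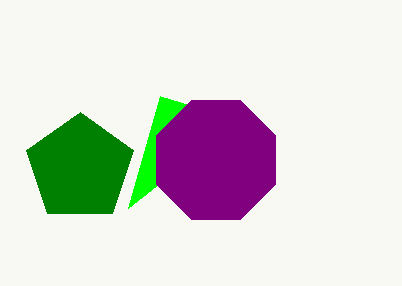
x_1 = 80, y_1 = 168, r_1 = 56, x1_2 = 128, y1_2 = 208, x_3 = 216, y_3 = 160, r_3 = 64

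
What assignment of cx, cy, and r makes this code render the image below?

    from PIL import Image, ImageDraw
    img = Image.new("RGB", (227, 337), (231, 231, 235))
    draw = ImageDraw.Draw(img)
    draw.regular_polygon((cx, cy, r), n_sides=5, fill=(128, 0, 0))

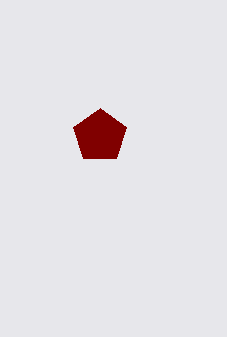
cx = 100
cy = 136
r = 28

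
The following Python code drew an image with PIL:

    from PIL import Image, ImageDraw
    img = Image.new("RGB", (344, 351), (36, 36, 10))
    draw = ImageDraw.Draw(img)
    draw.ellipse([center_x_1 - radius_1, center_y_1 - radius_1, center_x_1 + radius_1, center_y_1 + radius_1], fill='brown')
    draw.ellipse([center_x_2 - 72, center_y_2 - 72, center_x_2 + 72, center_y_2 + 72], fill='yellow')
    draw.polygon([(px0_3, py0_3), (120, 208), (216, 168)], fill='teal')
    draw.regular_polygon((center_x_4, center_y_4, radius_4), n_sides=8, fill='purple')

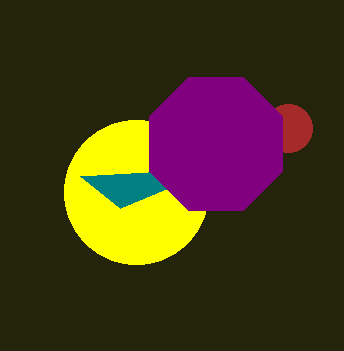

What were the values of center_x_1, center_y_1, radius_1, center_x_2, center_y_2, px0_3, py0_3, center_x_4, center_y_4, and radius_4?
center_x_1 = 288
center_y_1 = 128
radius_1 = 24
center_x_2 = 136
center_y_2 = 192
px0_3 = 80
py0_3 = 176
center_x_4 = 216
center_y_4 = 144
radius_4 = 72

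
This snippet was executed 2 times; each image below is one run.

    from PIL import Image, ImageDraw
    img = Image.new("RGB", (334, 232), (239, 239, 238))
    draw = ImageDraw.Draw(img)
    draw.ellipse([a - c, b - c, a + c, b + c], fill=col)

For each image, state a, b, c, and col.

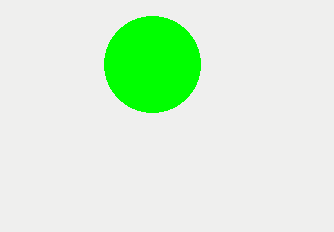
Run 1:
a = 152
b = 64
c = 48
col = 'lime'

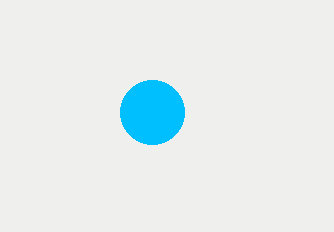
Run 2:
a = 152; b = 112; c = 32; col = 'deepskyblue'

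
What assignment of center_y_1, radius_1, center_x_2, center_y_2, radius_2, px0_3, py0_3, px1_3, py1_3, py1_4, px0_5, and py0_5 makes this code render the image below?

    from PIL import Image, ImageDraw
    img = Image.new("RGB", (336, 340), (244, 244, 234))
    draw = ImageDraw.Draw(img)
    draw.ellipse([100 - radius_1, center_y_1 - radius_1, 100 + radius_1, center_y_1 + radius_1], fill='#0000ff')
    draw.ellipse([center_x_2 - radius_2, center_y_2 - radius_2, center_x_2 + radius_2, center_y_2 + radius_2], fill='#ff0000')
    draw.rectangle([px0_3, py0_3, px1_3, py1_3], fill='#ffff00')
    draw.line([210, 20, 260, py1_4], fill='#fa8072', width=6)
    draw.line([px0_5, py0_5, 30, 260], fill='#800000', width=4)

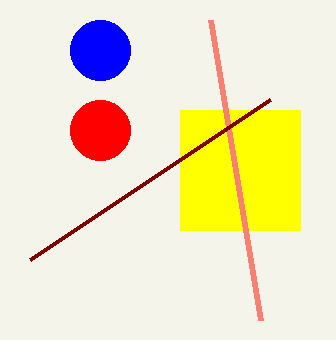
center_y_1 = 50, radius_1 = 30, center_x_2 = 100, center_y_2 = 130, radius_2 = 30, px0_3 = 180, py0_3 = 110, px1_3 = 300, py1_3 = 230, py1_4 = 320, px0_5 = 270, py0_5 = 100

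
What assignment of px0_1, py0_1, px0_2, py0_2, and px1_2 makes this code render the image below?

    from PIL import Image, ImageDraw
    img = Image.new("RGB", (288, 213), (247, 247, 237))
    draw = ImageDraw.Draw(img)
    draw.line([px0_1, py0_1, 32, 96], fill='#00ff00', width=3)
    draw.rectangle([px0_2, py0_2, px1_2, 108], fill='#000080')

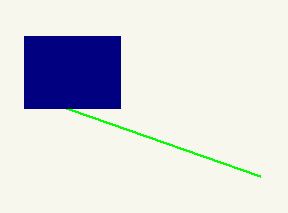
px0_1 = 260; py0_1 = 176; px0_2 = 24; py0_2 = 36; px1_2 = 120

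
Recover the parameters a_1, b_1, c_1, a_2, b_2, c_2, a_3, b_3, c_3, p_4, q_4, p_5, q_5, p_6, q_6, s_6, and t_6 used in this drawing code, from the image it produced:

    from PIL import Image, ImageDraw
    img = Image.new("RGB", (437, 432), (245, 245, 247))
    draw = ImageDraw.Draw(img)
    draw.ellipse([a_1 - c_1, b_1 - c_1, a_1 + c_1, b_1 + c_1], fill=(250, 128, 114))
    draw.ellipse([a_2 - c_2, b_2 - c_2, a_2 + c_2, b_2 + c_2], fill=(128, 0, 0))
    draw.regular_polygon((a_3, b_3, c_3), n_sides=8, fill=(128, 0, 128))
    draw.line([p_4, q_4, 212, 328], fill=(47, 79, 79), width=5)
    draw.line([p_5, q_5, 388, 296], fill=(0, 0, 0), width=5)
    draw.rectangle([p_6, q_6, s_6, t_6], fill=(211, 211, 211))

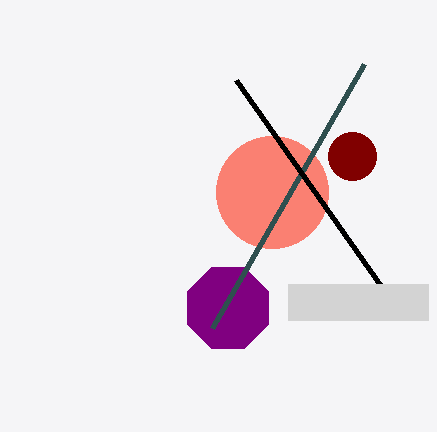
a_1 = 272
b_1 = 192
c_1 = 56
a_2 = 352
b_2 = 156
c_2 = 24
a_3 = 228
b_3 = 308
c_3 = 44
p_4 = 364
q_4 = 64
p_5 = 236
q_5 = 80
p_6 = 288
q_6 = 284
s_6 = 428
t_6 = 320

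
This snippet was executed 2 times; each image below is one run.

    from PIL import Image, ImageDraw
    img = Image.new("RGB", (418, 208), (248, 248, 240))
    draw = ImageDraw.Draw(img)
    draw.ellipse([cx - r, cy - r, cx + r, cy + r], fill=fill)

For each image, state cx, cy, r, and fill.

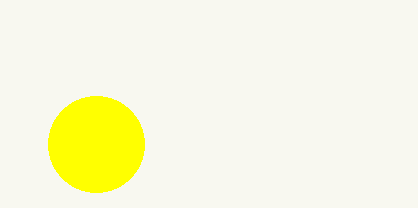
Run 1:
cx = 96
cy = 144
r = 48
fill = 'yellow'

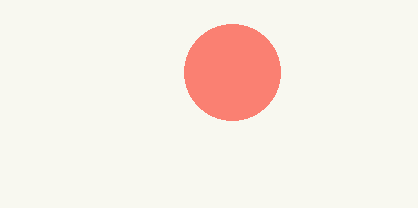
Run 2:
cx = 232
cy = 72
r = 48
fill = 'salmon'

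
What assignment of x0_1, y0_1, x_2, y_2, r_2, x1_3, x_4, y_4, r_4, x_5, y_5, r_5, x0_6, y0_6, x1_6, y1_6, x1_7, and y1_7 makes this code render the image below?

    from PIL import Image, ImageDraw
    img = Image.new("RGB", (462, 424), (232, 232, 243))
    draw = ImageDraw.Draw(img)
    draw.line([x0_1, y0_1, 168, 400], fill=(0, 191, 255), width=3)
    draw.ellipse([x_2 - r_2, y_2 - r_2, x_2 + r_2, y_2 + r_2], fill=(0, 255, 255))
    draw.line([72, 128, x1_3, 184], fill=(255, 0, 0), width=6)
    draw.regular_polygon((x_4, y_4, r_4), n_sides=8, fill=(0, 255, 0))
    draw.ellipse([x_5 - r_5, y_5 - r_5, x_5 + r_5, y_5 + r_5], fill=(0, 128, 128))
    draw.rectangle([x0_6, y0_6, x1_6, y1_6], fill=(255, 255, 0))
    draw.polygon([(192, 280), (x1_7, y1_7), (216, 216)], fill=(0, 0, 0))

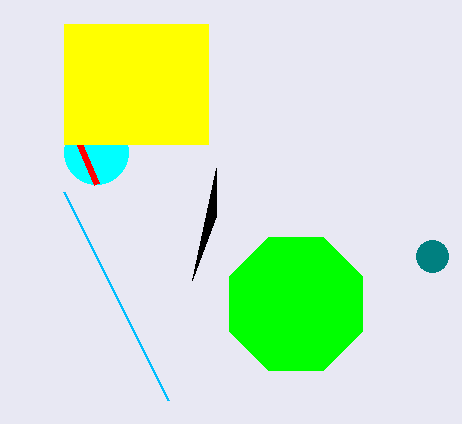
x0_1 = 64, y0_1 = 192, x_2 = 96, y_2 = 152, r_2 = 32, x1_3 = 96, x_4 = 296, y_4 = 304, r_4 = 72, x_5 = 432, y_5 = 256, r_5 = 16, x0_6 = 64, y0_6 = 24, x1_6 = 208, y1_6 = 144, x1_7 = 216, y1_7 = 168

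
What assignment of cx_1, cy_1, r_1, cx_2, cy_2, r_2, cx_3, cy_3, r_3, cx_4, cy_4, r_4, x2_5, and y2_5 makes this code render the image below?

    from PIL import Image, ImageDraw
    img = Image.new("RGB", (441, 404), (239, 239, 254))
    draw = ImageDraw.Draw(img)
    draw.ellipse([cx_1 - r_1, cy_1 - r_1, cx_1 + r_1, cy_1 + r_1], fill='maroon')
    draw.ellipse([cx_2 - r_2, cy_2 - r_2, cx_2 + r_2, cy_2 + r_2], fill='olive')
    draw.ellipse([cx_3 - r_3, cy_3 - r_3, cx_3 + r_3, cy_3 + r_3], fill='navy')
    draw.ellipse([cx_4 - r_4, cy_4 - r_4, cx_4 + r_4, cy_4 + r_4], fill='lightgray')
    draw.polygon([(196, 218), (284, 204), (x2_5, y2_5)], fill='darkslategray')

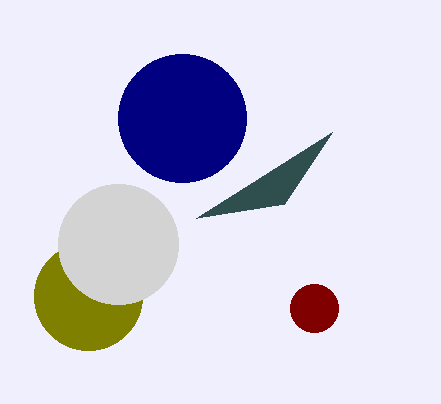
cx_1 = 314, cy_1 = 308, r_1 = 24, cx_2 = 88, cy_2 = 296, r_2 = 54, cx_3 = 182, cy_3 = 118, r_3 = 64, cx_4 = 118, cy_4 = 244, r_4 = 60, x2_5 = 332, y2_5 = 132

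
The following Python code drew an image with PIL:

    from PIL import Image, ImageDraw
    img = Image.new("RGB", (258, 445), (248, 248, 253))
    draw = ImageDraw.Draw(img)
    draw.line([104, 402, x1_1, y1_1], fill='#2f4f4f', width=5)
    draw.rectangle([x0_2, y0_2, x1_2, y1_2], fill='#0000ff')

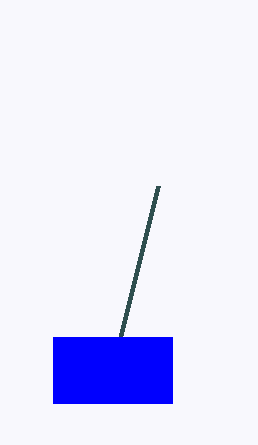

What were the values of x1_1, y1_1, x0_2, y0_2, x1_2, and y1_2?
x1_1 = 158; y1_1 = 186; x0_2 = 53; y0_2 = 337; x1_2 = 172; y1_2 = 403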